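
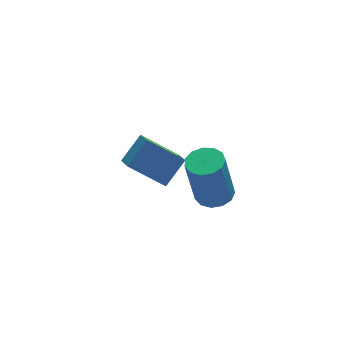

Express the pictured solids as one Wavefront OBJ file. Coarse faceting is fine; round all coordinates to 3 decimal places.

v 1.224 2.442 -4.719
v 1.195 1.468 -4.089
v -0.09 3.144 -3.691
v -0.119 2.17 -3.062
v 2.179 2.97 -3.858
v 2.15 1.996 -3.229
v 0.865 3.672 -2.831
v 0.836 2.698 -2.201
v 1.996 -1.866 -1.332
v 2.718 -1.71 -1.201
v 2.326 -1.699 0.943
v 1.604 -1.854 0.812
v 2.521 -1.338 -1.239
v 2.129 -1.327 0.905
v 2.158 -1.134 -1.306
v 1.765 -1.122 0.838
v 1.743 -1.162 -1.382
v 1.35 -1.15 0.762
v 1.409 -1.413 -1.442
v 1.016 -1.402 0.702
v 1.261 -1.808 -1.467
v 0.868 -1.797 0.677
v 1.346 -2.221 -1.449
v 0.954 -2.21 0.695
v 1.639 -2.522 -1.394
v 1.246 -2.511 0.75
v 2.044 -2.614 -1.319
v 1.652 -2.603 0.825
v 2.435 -2.469 -1.249
v 2.042 -2.457 0.896
v 2.686 -2.132 -1.205
v 2.293 -2.12 0.94
f 2 4 1
f 5 2 1
f 1 4 3
f 3 5 1
f 2 8 4
f 6 2 5
f 6 8 2
f 4 8 3
f 7 5 3
f 3 8 7
f 7 6 5
f 8 6 7
f 10 9 13
f 10 13 11
f 11 13 14
f 11 14 12
f 13 9 15
f 13 15 14
f 14 15 16
f 14 16 12
f 15 9 17
f 15 17 16
f 16 17 18
f 16 18 12
f 17 9 19
f 17 19 18
f 18 19 20
f 18 20 12
f 19 9 21
f 19 21 20
f 20 21 22
f 20 22 12
f 21 9 23
f 21 23 22
f 22 23 24
f 22 24 12
f 23 9 25
f 23 25 24
f 24 25 26
f 24 26 12
f 25 9 27
f 25 27 26
f 26 27 28
f 26 28 12
f 27 9 29
f 27 29 28
f 28 29 30
f 28 30 12
f 29 9 31
f 29 31 30
f 30 31 32
f 30 32 12
f 31 9 10
f 31 10 32
f 32 10 11
f 32 11 12



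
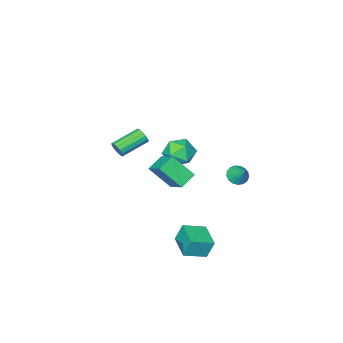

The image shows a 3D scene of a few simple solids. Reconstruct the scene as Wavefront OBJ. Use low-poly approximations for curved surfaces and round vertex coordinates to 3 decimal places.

v -0.596 -1.998 -3.13
v -1.629 -2.1 -2.613
v -0.307 -0.677 -2.293
v -1.34 -0.78 -1.775
v 0.18 -3.02 -1.785
v -0.853 -3.123 -1.267
v 0.469 -1.7 -0.947
v -0.564 -1.802 -0.43
v 4.488 -0.317 3.173
v 4.678 -0.076 3.605
v 3.103 0.139 4.178
v 2.912 -0.103 3.747
v 4.639 0.125 3.423
v 3.064 0.34 3.996
v 4.559 0.208 3.173
v 2.984 0.423 3.747
v 4.461 0.149 2.924
v 2.885 0.364 3.497
v 4.369 -0.034 2.741
v 2.794 0.181 3.315
v 4.309 -0.293 2.675
v 2.734 -0.078 3.248
v 4.297 -0.559 2.742
v 2.722 -0.344 3.315
v 4.336 -0.76 2.924
v 2.761 -0.545 3.497
v 4.416 -0.843 3.173
v 2.841 -0.628 3.747
v 4.515 -0.784 3.423
v 2.939 -0.569 3.996
v 4.606 -0.601 3.605
v 3.031 -0.386 4.179
v 4.666 -0.342 3.672
v 3.091 -0.127 4.245
v 1.313 2.613 -4.064
v 1.011 2.901 -2.929
v 1.943 4.059 -4.264
v 1.641 4.347 -3.128
v 2.559 2.133 -3.612
v 2.257 2.421 -2.476
v 3.189 3.579 -3.811
v 2.887 3.867 -2.676
v -3.19 -3.443 -3.036
v -2.59 -2.887 -2.327
v -3.05 -4.873 -2.033
v -2.45 -4.317 -1.324
v -3.502 -4.09 -1.438
v -3.589 -3.206 -2.057
v -2.051 -4.554 -2.303
v -2.138 -3.67 -2.922
v -1.886 -3.574 -1.874
v -2.783 -3.287 -1.339
v -2.857 -4.473 -3.021
v -3.754 -4.186 -2.486
v -3.069 0.895 -1.684
v -2.512 1.103 -2.014
v -2.871 1.745 -0.816
v -2.75 1.287 -2.139
v -3.061 1.38 -2.16
v -3.373 1.363 -2.072
v -3.616 1.239 -1.895
v -3.734 1.036 -1.67
v -3.699 0.8 -1.447
v -3.52 0.587 -1.279
v -3.237 0.444 -1.204
v -2.916 0.405 -1.238
v -2.63 0.478 -1.375
v -2.444 0.646 -1.582
v -2.402 0.872 -1.813
f 2 4 1
f 5 2 1
f 1 4 3
f 3 5 1
f 2 8 4
f 6 2 5
f 6 8 2
f 4 8 3
f 7 5 3
f 3 8 7
f 7 6 5
f 8 6 7
f 10 9 13
f 10 13 11
f 11 13 14
f 11 14 12
f 13 9 15
f 13 15 14
f 14 15 16
f 14 16 12
f 15 9 17
f 15 17 16
f 16 17 18
f 16 18 12
f 17 9 19
f 17 19 18
f 18 19 20
f 18 20 12
f 19 9 21
f 19 21 20
f 20 21 22
f 20 22 12
f 21 9 23
f 21 23 22
f 22 23 24
f 22 24 12
f 23 9 25
f 23 25 24
f 24 25 26
f 24 26 12
f 25 9 27
f 25 27 26
f 26 27 28
f 26 28 12
f 27 9 29
f 27 29 28
f 28 29 30
f 28 30 12
f 29 9 31
f 29 31 30
f 30 31 32
f 30 32 12
f 31 9 33
f 31 33 32
f 32 33 34
f 32 34 12
f 33 9 10
f 33 10 34
f 34 10 11
f 34 11 12
f 36 38 35
f 39 36 35
f 35 38 37
f 37 39 35
f 36 42 38
f 40 36 39
f 40 42 36
f 38 42 37
f 41 39 37
f 37 42 41
f 41 40 39
f 42 40 41
f 43 54 48
f 43 48 44
f 43 44 50
f 43 50 53
f 43 53 54
f 44 48 52
f 48 54 47
f 54 53 45
f 53 50 49
f 50 44 51
f 46 52 47
f 46 47 45
f 46 45 49
f 46 49 51
f 46 51 52
f 47 52 48
f 45 47 54
f 49 45 53
f 51 49 50
f 52 51 44
f 56 55 58
f 56 58 57
f 58 55 59
f 58 59 57
f 59 55 60
f 59 60 57
f 60 55 61
f 60 61 57
f 61 55 62
f 61 62 57
f 62 55 63
f 62 63 57
f 63 55 64
f 63 64 57
f 64 55 65
f 64 65 57
f 65 55 66
f 65 66 57
f 66 55 67
f 66 67 57
f 67 55 68
f 67 68 57
f 68 55 69
f 68 69 57
f 69 55 56
f 69 56 57



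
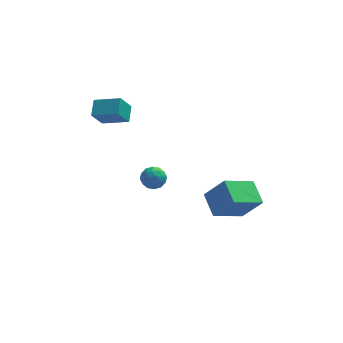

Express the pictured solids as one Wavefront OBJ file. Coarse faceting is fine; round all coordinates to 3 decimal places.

v -4.191 1.124 2.024
v -4.055 2.025 2.546
v -3.652 1.655 0.967
v -3.516 2.556 1.489
v -2.804 0.644 2.491
v -2.668 1.545 3.013
v -2.265 1.175 1.434
v -2.129 2.076 1.956
v 1.838 -3.734 -2.09
v 1.433 -2.474 -1.474
v 3.367 -2.805 -2.983
v 2.962 -1.545 -2.367
v 2.838 -4.075 -0.733
v 2.433 -2.815 -0.117
v 4.367 -3.146 -1.626
v 3.962 -1.886 -1.01
v -1.046 2.295 -3.168
v -0.432 1.863 -3.264
v -1.608 1.697 -4.076
v -0.994 1.265 -4.172
v -1.415 1.191 -3.548
v -1.068 1.561 -2.986
v -0.972 1.999 -4.354
v -0.625 2.369 -3.792
v -0.386 1.68 -3.997
v -0.66 1.181 -3.498
v -1.38 2.379 -3.842
v -1.654 1.88 -3.343
v -0.689 2.132 -3.136
v -1.351 1.428 -4.204
v -1.598 1.385 -3.837
v -1.237 1.131 -3.893
v -1.063 1.954 -2.973
v -0.702 1.7 -3.029
v -1.28 1.305 -3.196
v -1.338 1.86 -4.311
v -0.977 1.606 -4.367
v -0.803 2.429 -3.447
v -0.442 2.175 -3.503
v -0.76 2.255 -4.144
v -0.302 1.77 -3.623
v -0.632 1.419 -4.157
v -0.62 1.85 -4.264
v -0.415 2.068 -3.934
v -0.462 1.477 -3.33
v -0.793 1.125 -3.864
v -1.041 1.081 -3.497
v -0.836 1.299 -3.167
v -0.436 1.369 -3.761
v -1.247 2.435 -3.476
v -1.578 2.083 -4.01
v -1.204 2.261 -4.173
v -0.999 2.479 -3.843
v -1.408 2.141 -3.183
v -1.738 1.79 -3.717
v -1.625 1.492 -3.406
v -1.42 1.71 -3.076
v -1.604 2.191 -3.579
f 2 4 1
f 5 2 1
f 1 4 3
f 3 5 1
f 2 8 4
f 6 2 5
f 6 8 2
f 4 8 3
f 7 5 3
f 3 8 7
f 7 6 5
f 8 6 7
f 10 12 9
f 13 10 9
f 9 12 11
f 11 13 9
f 10 16 12
f 14 10 13
f 14 16 10
f 12 16 11
f 15 13 11
f 11 16 15
f 15 14 13
f 16 14 15
f 17 54 33
f 54 28 57
f 33 57 22
f 54 57 33
f 17 33 29
f 33 22 34
f 29 34 18
f 33 34 29
f 17 29 38
f 29 18 39
f 38 39 24
f 29 39 38
f 17 38 50
f 38 24 53
f 50 53 27
f 38 53 50
f 17 50 54
f 50 27 58
f 54 58 28
f 50 58 54
f 18 34 45
f 34 22 48
f 45 48 26
f 34 48 45
f 22 57 35
f 57 28 56
f 35 56 21
f 57 56 35
f 28 58 55
f 58 27 51
f 55 51 19
f 58 51 55
f 27 53 52
f 53 24 40
f 52 40 23
f 53 40 52
f 24 39 44
f 39 18 41
f 44 41 25
f 39 41 44
f 20 46 32
f 46 26 47
f 32 47 21
f 46 47 32
f 20 32 30
f 32 21 31
f 30 31 19
f 32 31 30
f 20 30 37
f 30 19 36
f 37 36 23
f 30 36 37
f 20 37 42
f 37 23 43
f 42 43 25
f 37 43 42
f 20 42 46
f 42 25 49
f 46 49 26
f 42 49 46
f 21 47 35
f 47 26 48
f 35 48 22
f 47 48 35
f 19 31 55
f 31 21 56
f 55 56 28
f 31 56 55
f 23 36 52
f 36 19 51
f 52 51 27
f 36 51 52
f 25 43 44
f 43 23 40
f 44 40 24
f 43 40 44
f 26 49 45
f 49 25 41
f 45 41 18
f 49 41 45



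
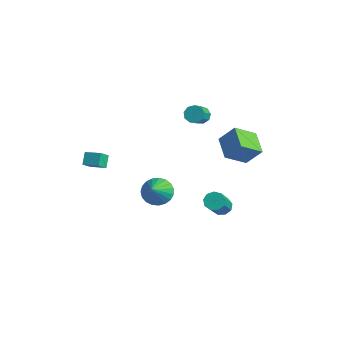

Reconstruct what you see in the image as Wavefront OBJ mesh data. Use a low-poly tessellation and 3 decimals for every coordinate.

v 2.183 2.217 3.116
v 2.857 2.777 4.169
v 2.469 3.505 2.248
v 3.142 4.066 3.301
v 3.478 1.594 2.619
v 4.151 2.155 3.672
v 3.763 2.883 1.751
v 4.437 3.443 2.804
v -2.06 4.346 1.871
v -1.629 4.763 2.029
v -1.009 3.81 2.847
v -1.44 3.394 2.689
v -1.955 4.782 2.299
v -1.335 3.83 3.117
v -2.331 4.598 2.369
v -1.711 3.645 3.187
v -2.579 4.295 2.206
v -1.96 3.343 3.024
v -2.585 4.017 1.886
v -1.965 3.065 2.704
v -2.345 3.893 1.559
v -1.725 2.94 2.377
v -1.972 3.98 1.378
v -1.352 3.028 2.196
v -1.639 4.239 1.428
v -1.02 3.287 2.246
v -1.504 4.548 1.685
v -0.884 3.596 2.503
v 3.161 1.672 -1.651
v 3.719 1.909 -1.783
v 4.617 0.665 -0.22
v 4.059 0.428 -0.089
v 3.527 2.144 -1.486
v 4.425 0.9 0.077
v 3.165 2.158 -1.267
v 4.063 0.914 0.296
v 2.801 1.945 -1.227
v 3.698 0.701 0.336
v 2.605 1.604 -1.386
v 3.503 0.36 0.177
v 2.669 1.295 -1.669
v 3.567 0.051 -0.106
v 2.964 1.162 -1.944
v 3.862 -0.082 -0.381
v 3.351 1.268 -2.082
v 4.249 0.024 -0.519
v 3.649 1.563 -2.018
v 4.547 0.319 -0.455
v 2.03 -1.887 0.55
v 2.825 -1.59 0.221
v 2.99 -3.013 1.85
v 2.753 -1.337 0.493
v 2.556 -1.179 0.775
v 2.268 -1.144 1.018
v 1.939 -1.237 1.18
v 1.626 -1.442 1.233
v 1.382 -1.725 1.168
v 1.251 -2.035 0.996
v 1.254 -2.32 0.747
v 1.392 -2.53 0.464
v 1.64 -2.629 0.195
v 1.955 -2.599 -0.012
v 2.283 -2.446 -0.122
v 2.568 -2.197 -0.116
v 2.759 -1.894 0.005
v -1.319 -4.409 1.975
v -1.693 -3.969 2.584
v -1.534 -3.743 1.362
v -1.908 -3.303 1.972
v -0.472 -3.957 2.168
v -0.846 -3.517 2.778
v -0.687 -3.291 1.556
v -1.061 -2.851 2.165
f 2 4 1
f 5 2 1
f 1 4 3
f 3 5 1
f 2 8 4
f 6 2 5
f 6 8 2
f 4 8 3
f 7 5 3
f 3 8 7
f 7 6 5
f 8 6 7
f 10 9 13
f 10 13 11
f 11 13 14
f 11 14 12
f 13 9 15
f 13 15 14
f 14 15 16
f 14 16 12
f 15 9 17
f 15 17 16
f 16 17 18
f 16 18 12
f 17 9 19
f 17 19 18
f 18 19 20
f 18 20 12
f 19 9 21
f 19 21 20
f 20 21 22
f 20 22 12
f 21 9 23
f 21 23 22
f 22 23 24
f 22 24 12
f 23 9 25
f 23 25 24
f 24 25 26
f 24 26 12
f 25 9 27
f 25 27 26
f 26 27 28
f 26 28 12
f 27 9 10
f 27 10 28
f 28 10 11
f 28 11 12
f 30 29 33
f 30 33 31
f 31 33 34
f 31 34 32
f 33 29 35
f 33 35 34
f 34 35 36
f 34 36 32
f 35 29 37
f 35 37 36
f 36 37 38
f 36 38 32
f 37 29 39
f 37 39 38
f 38 39 40
f 38 40 32
f 39 29 41
f 39 41 40
f 40 41 42
f 40 42 32
f 41 29 43
f 41 43 42
f 42 43 44
f 42 44 32
f 43 29 45
f 43 45 44
f 44 45 46
f 44 46 32
f 45 29 47
f 45 47 46
f 46 47 48
f 46 48 32
f 47 29 30
f 47 30 48
f 48 30 31
f 48 31 32
f 50 49 52
f 50 52 51
f 52 49 53
f 52 53 51
f 53 49 54
f 53 54 51
f 54 49 55
f 54 55 51
f 55 49 56
f 55 56 51
f 56 49 57
f 56 57 51
f 57 49 58
f 57 58 51
f 58 49 59
f 58 59 51
f 59 49 60
f 59 60 51
f 60 49 61
f 60 61 51
f 61 49 62
f 61 62 51
f 62 49 63
f 62 63 51
f 63 49 64
f 63 64 51
f 64 49 65
f 64 65 51
f 65 49 50
f 65 50 51
f 67 69 66
f 70 67 66
f 66 69 68
f 68 70 66
f 67 73 69
f 71 67 70
f 71 73 67
f 69 73 68
f 72 70 68
f 68 73 72
f 72 71 70
f 73 71 72



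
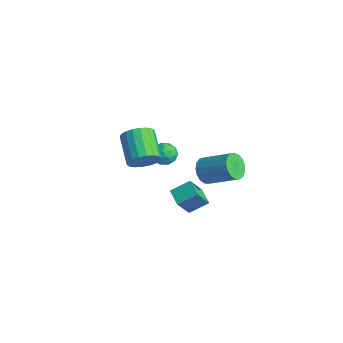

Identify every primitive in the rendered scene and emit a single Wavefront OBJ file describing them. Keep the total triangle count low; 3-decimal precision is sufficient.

v 0.766 -0.524 -3.044
v 1.121 0.491 -2.428
v 0.544 0.344 -4.346
v 0.899 1.359 -3.73
v 1.761 -0.699 -3.33
v 2.116 0.316 -2.714
v 1.539 0.169 -4.632
v 1.894 1.184 -4.016
v 2.809 0.317 -0.26
v 3.135 0.558 -0.961
v 4.516 1.484 -0.002
v 4.191 1.243 0.7
v 2.884 0.841 -0.873
v 4.266 1.767 0.086
v 2.617 1.003 -0.645
v 3.998 1.929 0.315
v 2.393 1.008 -0.328
v 3.774 1.935 0.632
v 2.265 0.855 0.004
v 3.646 1.781 0.964
v 2.261 0.579 0.276
v 3.643 1.505 1.236
v 2.384 0.242 0.425
v 3.765 1.168 1.385
v 2.603 -0.077 0.417
v 3.984 0.849 1.377
v 2.87 -0.306 0.254
v 4.251 0.62 1.214
v 3.123 -0.393 -0.027
v 4.504 0.534 0.933
v 3.304 -0.316 -0.361
v 4.685 0.61 0.599
v 3.372 -0.095 -0.672
v 4.753 0.831 0.288
v 3.311 0.22 -0.889
v 4.692 1.147 0.071
v -0.529 -1.283 -1.216
v -0.017 -0.985 -0.5
v -1.598 -0.459 0.413
v -2.111 -0.757 -0.304
v -0.044 -0.649 -0.74
v -1.625 -0.123 0.172
v -0.167 -0.438 -1.075
v -1.748 0.088 -0.162
v -0.362 -0.395 -1.438
v -1.943 0.131 -0.525
v -0.59 -0.528 -1.756
v -2.171 -0.002 -0.843
v -0.806 -0.811 -1.968
v -2.387 -0.284 -1.055
v -0.968 -1.186 -2.031
v -2.549 -0.66 -1.118
v -1.042 -1.581 -1.933
v -2.623 -1.055 -1.02
v -1.015 -1.917 -1.692
v -2.596 -1.391 -0.78
v -0.892 -2.128 -1.358
v -2.473 -1.602 -0.445
v -0.697 -2.171 -0.995
v -2.278 -1.645 -0.082
v -0.469 -2.038 -0.677
v -2.05 -1.512 0.236
v -0.253 -1.756 -0.465
v -1.834 -1.229 0.448
v -0.091 -1.38 -0.402
v -1.672 -0.854 0.511
v -3.971 1.663 -3.756
v -3.629 1.93 -4.402
v -2.851 1.29 -3.318
v -2.509 1.557 -3.964
v -2.814 2.056 -3.451
v -3.506 2.287 -3.721
v -2.974 0.933 -3.999
v -3.666 1.164 -4.269
v -3.013 1.479 -4.552
v -2.914 2.173 -4.213
v -3.566 1.047 -3.507
v -3.467 1.741 -3.168
v -3.898 1.83 -4.117
v -2.582 1.39 -3.603
v -2.761 1.684 -3.301
v -2.56 1.84 -3.681
v -3.826 2.039 -3.717
v -3.625 2.196 -4.097
v -3.146 2.27 -3.538
v -2.855 1.024 -3.623
v -2.654 1.181 -4.003
v -3.92 1.38 -4.039
v -3.719 1.536 -4.419
v -3.334 0.95 -4.182
v -3.335 1.721 -4.585
v -2.677 1.502 -4.328
v -2.95 1.135 -4.348
v -3.357 1.271 -4.507
v -3.277 2.129 -4.386
v -2.619 1.909 -4.129
v -2.798 2.203 -3.827
v -3.205 2.338 -3.986
v -2.915 1.864 -4.475
v -3.861 1.311 -3.591
v -3.203 1.091 -3.334
v -3.275 0.882 -3.734
v -3.682 1.017 -3.893
v -3.803 1.718 -3.392
v -3.145 1.499 -3.135
v -3.123 1.949 -3.213
v -3.53 2.085 -3.372
v -3.565 1.356 -3.245
f 2 4 1
f 5 2 1
f 1 4 3
f 3 5 1
f 2 8 4
f 6 2 5
f 6 8 2
f 4 8 3
f 7 5 3
f 3 8 7
f 7 6 5
f 8 6 7
f 10 9 13
f 10 13 11
f 11 13 14
f 11 14 12
f 13 9 15
f 13 15 14
f 14 15 16
f 14 16 12
f 15 9 17
f 15 17 16
f 16 17 18
f 16 18 12
f 17 9 19
f 17 19 18
f 18 19 20
f 18 20 12
f 19 9 21
f 19 21 20
f 20 21 22
f 20 22 12
f 21 9 23
f 21 23 22
f 22 23 24
f 22 24 12
f 23 9 25
f 23 25 24
f 24 25 26
f 24 26 12
f 25 9 27
f 25 27 26
f 26 27 28
f 26 28 12
f 27 9 29
f 27 29 28
f 28 29 30
f 28 30 12
f 29 9 31
f 29 31 30
f 30 31 32
f 30 32 12
f 31 9 33
f 31 33 32
f 32 33 34
f 32 34 12
f 33 9 35
f 33 35 34
f 34 35 36
f 34 36 12
f 35 9 10
f 35 10 36
f 36 10 11
f 36 11 12
f 38 37 41
f 38 41 39
f 39 41 42
f 39 42 40
f 41 37 43
f 41 43 42
f 42 43 44
f 42 44 40
f 43 37 45
f 43 45 44
f 44 45 46
f 44 46 40
f 45 37 47
f 45 47 46
f 46 47 48
f 46 48 40
f 47 37 49
f 47 49 48
f 48 49 50
f 48 50 40
f 49 37 51
f 49 51 50
f 50 51 52
f 50 52 40
f 51 37 53
f 51 53 52
f 52 53 54
f 52 54 40
f 53 37 55
f 53 55 54
f 54 55 56
f 54 56 40
f 55 37 57
f 55 57 56
f 56 57 58
f 56 58 40
f 57 37 59
f 57 59 58
f 58 59 60
f 58 60 40
f 59 37 61
f 59 61 60
f 60 61 62
f 60 62 40
f 61 37 63
f 61 63 62
f 62 63 64
f 62 64 40
f 63 37 65
f 63 65 64
f 64 65 66
f 64 66 40
f 65 37 38
f 65 38 66
f 66 38 39
f 66 39 40
f 67 104 83
f 104 78 107
f 83 107 72
f 104 107 83
f 67 83 79
f 83 72 84
f 79 84 68
f 83 84 79
f 67 79 88
f 79 68 89
f 88 89 74
f 79 89 88
f 67 88 100
f 88 74 103
f 100 103 77
f 88 103 100
f 67 100 104
f 100 77 108
f 104 108 78
f 100 108 104
f 68 84 95
f 84 72 98
f 95 98 76
f 84 98 95
f 72 107 85
f 107 78 106
f 85 106 71
f 107 106 85
f 78 108 105
f 108 77 101
f 105 101 69
f 108 101 105
f 77 103 102
f 103 74 90
f 102 90 73
f 103 90 102
f 74 89 94
f 89 68 91
f 94 91 75
f 89 91 94
f 70 96 82
f 96 76 97
f 82 97 71
f 96 97 82
f 70 82 80
f 82 71 81
f 80 81 69
f 82 81 80
f 70 80 87
f 80 69 86
f 87 86 73
f 80 86 87
f 70 87 92
f 87 73 93
f 92 93 75
f 87 93 92
f 70 92 96
f 92 75 99
f 96 99 76
f 92 99 96
f 71 97 85
f 97 76 98
f 85 98 72
f 97 98 85
f 69 81 105
f 81 71 106
f 105 106 78
f 81 106 105
f 73 86 102
f 86 69 101
f 102 101 77
f 86 101 102
f 75 93 94
f 93 73 90
f 94 90 74
f 93 90 94
f 76 99 95
f 99 75 91
f 95 91 68
f 99 91 95



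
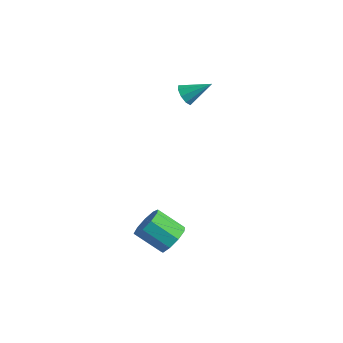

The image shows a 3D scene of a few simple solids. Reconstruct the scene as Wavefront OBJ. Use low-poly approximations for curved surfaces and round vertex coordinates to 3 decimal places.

v -3.191 3.176 0.948
v -2.632 3.016 0.491
v -2.149 4.184 1.872
v -2.879 3.424 0.325
v -3.273 3.717 0.45
v -3.628 3.756 0.808
v -3.78 3.524 1.231
v -3.655 3.129 1.522
v -3.314 2.756 1.544
v -2.915 2.579 1.287
v -2.646 2.682 0.871
v 2.158 -3.082 -4.388
v 2.721 -3.867 -4.174
v 1.405 -4.524 -3.119
v 0.842 -3.738 -3.332
v 2.834 -3.373 -3.726
v 1.518 -4.03 -2.671
v 2.631 -2.742 -3.587
v 1.315 -3.399 -2.532
v 2.206 -2.27 -3.823
v 0.89 -2.927 -2.767
v 1.759 -2.178 -4.323
v 0.443 -2.835 -3.267
v 1.498 -2.509 -4.853
v 0.183 -3.165 -3.798
v 1.546 -3.107 -5.166
v 0.231 -3.764 -4.111
v 1.881 -3.694 -5.114
v 0.565 -4.351 -4.059
v 2.344 -3.994 -4.723
v 1.029 -4.651 -3.668
f 2 1 4
f 2 4 3
f 4 1 5
f 4 5 3
f 5 1 6
f 5 6 3
f 6 1 7
f 6 7 3
f 7 1 8
f 7 8 3
f 8 1 9
f 8 9 3
f 9 1 10
f 9 10 3
f 10 1 11
f 10 11 3
f 11 1 2
f 11 2 3
f 13 12 16
f 13 16 14
f 14 16 17
f 14 17 15
f 16 12 18
f 16 18 17
f 17 18 19
f 17 19 15
f 18 12 20
f 18 20 19
f 19 20 21
f 19 21 15
f 20 12 22
f 20 22 21
f 21 22 23
f 21 23 15
f 22 12 24
f 22 24 23
f 23 24 25
f 23 25 15
f 24 12 26
f 24 26 25
f 25 26 27
f 25 27 15
f 26 12 28
f 26 28 27
f 27 28 29
f 27 29 15
f 28 12 30
f 28 30 29
f 29 30 31
f 29 31 15
f 30 12 13
f 30 13 31
f 31 13 14
f 31 14 15



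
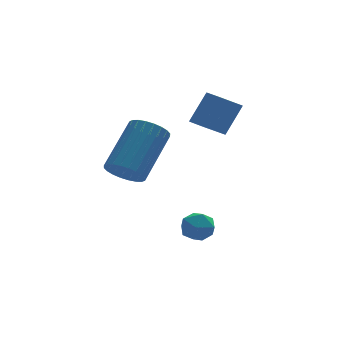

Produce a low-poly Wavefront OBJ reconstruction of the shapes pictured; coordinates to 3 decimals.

v 0.724 -0.31 2.069
v -0.197 -0.579 2.702
v 0.467 0.456 2.019
v -0.455 0.187 2.653
v 1.455 0.013 3.267
v 0.533 -0.256 3.901
v 1.197 0.779 3.218
v 0.276 0.51 3.851
v -1.642 -3.132 -0.377
v -1.132 -2.663 -0.416
v -1.148 -3.737 -1.184
v -0.638 -3.268 -1.223
v -0.698 -3.67 -0.661
v -1.003 -3.296 -0.162
v -1.277 -3.104 -1.438
v -1.582 -2.73 -0.939
v -0.906 -2.646 -1.072
v -0.548 -2.996 -0.591
v -1.732 -3.404 -1.009
v -1.374 -3.754 -0.528
v -3.665 -3.17 2.093
v -3.22 -2.955 1.53
v -2.029 -1.774 2.923
v -2.475 -1.99 3.487
v -3.423 -2.744 1.526
v -2.233 -1.564 2.919
v -3.664 -2.599 1.608
v -2.473 -1.418 3.001
v -3.904 -2.54 1.764
v -2.714 -1.36 3.157
v -4.108 -2.578 1.97
v -2.918 -1.397 3.363
v -4.245 -2.705 2.195
v -3.055 -1.525 3.588
v -4.294 -2.904 2.404
v -3.103 -1.723 3.798
v -4.246 -3.143 2.567
v -3.056 -1.962 3.96
v -4.111 -3.386 2.657
v -2.92 -2.205 4.05
v -3.907 -3.596 2.661
v -2.717 -2.416 4.054
v -3.667 -3.742 2.579
v -2.476 -2.561 3.972
v -3.426 -3.8 2.423
v -2.236 -2.62 3.816
v -3.222 -3.763 2.217
v -2.032 -2.582 3.61
v -3.085 -3.635 1.992
v -1.895 -2.455 3.385
v -3.037 -3.437 1.782
v -1.846 -2.256 3.176
v -3.084 -3.198 1.62
v -1.894 -2.017 3.013
f 2 4 1
f 5 2 1
f 1 4 3
f 3 5 1
f 2 8 4
f 6 2 5
f 6 8 2
f 4 8 3
f 7 5 3
f 3 8 7
f 7 6 5
f 8 6 7
f 9 20 14
f 9 14 10
f 9 10 16
f 9 16 19
f 9 19 20
f 10 14 18
f 14 20 13
f 20 19 11
f 19 16 15
f 16 10 17
f 12 18 13
f 12 13 11
f 12 11 15
f 12 15 17
f 12 17 18
f 13 18 14
f 11 13 20
f 15 11 19
f 17 15 16
f 18 17 10
f 22 21 25
f 22 25 23
f 23 25 26
f 23 26 24
f 25 21 27
f 25 27 26
f 26 27 28
f 26 28 24
f 27 21 29
f 27 29 28
f 28 29 30
f 28 30 24
f 29 21 31
f 29 31 30
f 30 31 32
f 30 32 24
f 31 21 33
f 31 33 32
f 32 33 34
f 32 34 24
f 33 21 35
f 33 35 34
f 34 35 36
f 34 36 24
f 35 21 37
f 35 37 36
f 36 37 38
f 36 38 24
f 37 21 39
f 37 39 38
f 38 39 40
f 38 40 24
f 39 21 41
f 39 41 40
f 40 41 42
f 40 42 24
f 41 21 43
f 41 43 42
f 42 43 44
f 42 44 24
f 43 21 45
f 43 45 44
f 44 45 46
f 44 46 24
f 45 21 47
f 45 47 46
f 46 47 48
f 46 48 24
f 47 21 49
f 47 49 48
f 48 49 50
f 48 50 24
f 49 21 51
f 49 51 50
f 50 51 52
f 50 52 24
f 51 21 53
f 51 53 52
f 52 53 54
f 52 54 24
f 53 21 22
f 53 22 54
f 54 22 23
f 54 23 24



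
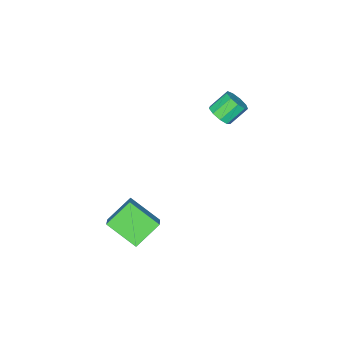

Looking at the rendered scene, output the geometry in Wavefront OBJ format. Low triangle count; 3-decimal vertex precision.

v -2.234 1.759 3.392
v -1.951 1.291 3.906
v -2.844 1.713 4.781
v -3.126 2.181 4.268
v -1.712 1.744 3.931
v -2.605 2.166 4.807
v -1.717 2.204 3.704
v -2.61 2.626 4.58
v -1.964 2.456 3.331
v -2.857 2.878 4.207
v -2.337 2.382 2.987
v -3.229 2.804 3.863
v -2.661 2.016 2.832
v -3.554 2.438 3.708
v -2.786 1.53 2.939
v -3.679 1.952 3.815
v -2.652 1.151 3.258
v -3.545 1.573 4.134
v -2.322 1.057 3.64
v -3.215 1.479 4.516
v 3.65 -0.807 -2.678
v 2.304 -0.383 -1.576
v 3.281 0.863 -3.771
v 1.935 1.287 -2.67
v 4.385 -0.207 -2.01
v 3.039 0.217 -0.909
v 4.016 1.463 -3.104
v 2.67 1.887 -2.002
f 2 1 5
f 2 5 3
f 3 5 6
f 3 6 4
f 5 1 7
f 5 7 6
f 6 7 8
f 6 8 4
f 7 1 9
f 7 9 8
f 8 9 10
f 8 10 4
f 9 1 11
f 9 11 10
f 10 11 12
f 10 12 4
f 11 1 13
f 11 13 12
f 12 13 14
f 12 14 4
f 13 1 15
f 13 15 14
f 14 15 16
f 14 16 4
f 15 1 17
f 15 17 16
f 16 17 18
f 16 18 4
f 17 1 19
f 17 19 18
f 18 19 20
f 18 20 4
f 19 1 2
f 19 2 20
f 20 2 3
f 20 3 4
f 22 24 21
f 25 22 21
f 21 24 23
f 23 25 21
f 22 28 24
f 26 22 25
f 26 28 22
f 24 28 23
f 27 25 23
f 23 28 27
f 27 26 25
f 28 26 27



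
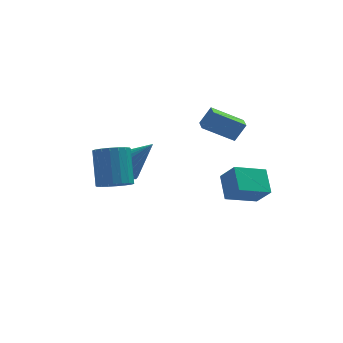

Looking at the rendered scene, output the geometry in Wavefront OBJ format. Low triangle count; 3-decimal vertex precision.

v -1.555 2.029 -3.804
v -0.96 1.457 -4.404
v -0.065 1.911 -2.216
v -0.829 1.849 -4.498
v -0.824 2.272 -4.472
v -0.945 2.654 -4.33
v -1.171 2.927 -4.098
v -1.464 3.044 -3.814
v -1.772 2.987 -3.529
v -2.043 2.763 -3.291
v -2.23 2.413 -3.142
v -2.299 1.996 -3.107
v -2.241 1.585 -3.193
v -2.063 1.25 -3.384
v -1.798 1.05 -3.648
v -1.49 1.02 -3.939
v -1.194 1.163 -4.206
v 3.894 1.185 -1.839
v 2.278 1.328 -0.889
v 3.894 2.045 -1.969
v 2.278 2.188 -1.019
v 4.482 1.332 -0.861
v 2.866 1.475 0.089
v 4.482 2.192 -0.991
v 2.866 2.335 -0.041
v -2.334 -2.439 -2.259
v -1.426 -2.387 -2.282
v -1.458 -1.108 -0.604
v -2.366 -1.161 -0.581
v -1.54 -2.079 -2.519
v -1.572 -0.8 -0.841
v -1.811 -1.842 -2.704
v -1.843 -0.563 -1.026
v -2.186 -1.724 -2.801
v -2.218 -0.445 -1.124
v -2.59 -1.747 -2.791
v -2.623 -0.469 -1.113
v -2.944 -1.908 -2.676
v -2.976 -0.629 -0.998
v -3.176 -2.174 -2.478
v -3.209 -0.895 -0.8
v -3.242 -2.492 -2.236
v -3.274 -1.213 -0.558
v -3.128 -2.8 -1.999
v -3.16 -1.521 -0.321
v -2.857 -3.037 -1.814
v -2.889 -1.758 -0.136
v -2.482 -3.155 -1.716
v -2.514 -1.876 -0.039
v -2.077 -3.131 -1.727
v -2.11 -1.853 -0.049
v -1.724 -2.971 -1.842
v -1.756 -1.692 -0.164
v -1.491 -2.705 -2.04
v -1.524 -1.426 -0.362
v 3.174 -4.817 -1.519
v 3.122 -3.619 -0.704
v 2.616 -4.168 -2.51
v 2.564 -2.969 -1.696
v 4.756 -4.351 -2.104
v 4.704 -3.152 -1.29
v 4.198 -3.701 -3.096
v 4.146 -2.503 -2.281
f 2 1 4
f 2 4 3
f 4 1 5
f 4 5 3
f 5 1 6
f 5 6 3
f 6 1 7
f 6 7 3
f 7 1 8
f 7 8 3
f 8 1 9
f 8 9 3
f 9 1 10
f 9 10 3
f 10 1 11
f 10 11 3
f 11 1 12
f 11 12 3
f 12 1 13
f 12 13 3
f 13 1 14
f 13 14 3
f 14 1 15
f 14 15 3
f 15 1 16
f 15 16 3
f 16 1 17
f 16 17 3
f 17 1 2
f 17 2 3
f 19 21 18
f 22 19 18
f 18 21 20
f 20 22 18
f 19 25 21
f 23 19 22
f 23 25 19
f 21 25 20
f 24 22 20
f 20 25 24
f 24 23 22
f 25 23 24
f 27 26 30
f 27 30 28
f 28 30 31
f 28 31 29
f 30 26 32
f 30 32 31
f 31 32 33
f 31 33 29
f 32 26 34
f 32 34 33
f 33 34 35
f 33 35 29
f 34 26 36
f 34 36 35
f 35 36 37
f 35 37 29
f 36 26 38
f 36 38 37
f 37 38 39
f 37 39 29
f 38 26 40
f 38 40 39
f 39 40 41
f 39 41 29
f 40 26 42
f 40 42 41
f 41 42 43
f 41 43 29
f 42 26 44
f 42 44 43
f 43 44 45
f 43 45 29
f 44 26 46
f 44 46 45
f 45 46 47
f 45 47 29
f 46 26 48
f 46 48 47
f 47 48 49
f 47 49 29
f 48 26 50
f 48 50 49
f 49 50 51
f 49 51 29
f 50 26 52
f 50 52 51
f 51 52 53
f 51 53 29
f 52 26 54
f 52 54 53
f 53 54 55
f 53 55 29
f 54 26 27
f 54 27 55
f 55 27 28
f 55 28 29
f 57 59 56
f 60 57 56
f 56 59 58
f 58 60 56
f 57 63 59
f 61 57 60
f 61 63 57
f 59 63 58
f 62 60 58
f 58 63 62
f 62 61 60
f 63 61 62



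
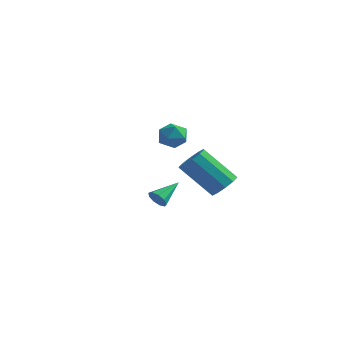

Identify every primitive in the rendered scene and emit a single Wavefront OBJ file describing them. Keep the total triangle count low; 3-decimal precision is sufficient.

v 2.202 2.459 -1.982
v 2.697 2.197 -1.514
v 1.293 2.019 -0.129
v 0.798 2.281 -0.598
v 2.685 2.646 -1.468
v 1.282 2.467 -0.083
v 2.489 3.023 -1.619
v 1.085 2.845 -0.234
v 2.183 3.185 -1.908
v 0.779 3.007 -0.523
v 1.884 3.07 -2.226
v 0.481 2.891 -0.841
v 1.707 2.721 -2.451
v 0.303 2.543 -1.066
v 1.718 2.273 -2.497
v 0.315 2.094 -1.112
v 1.915 1.895 -2.346
v 0.511 1.717 -0.961
v 2.221 1.733 -2.057
v 0.817 1.555 -0.672
v 2.519 1.849 -1.739
v 1.116 1.67 -0.354
v 1.384 -0.314 1.986
v 1.907 -0.648 1.725
v 1.033 -1.232 2.455
v 1.556 -1.566 2.194
v 1.656 -1.109 2.678
v 1.873 -0.542 2.388
v 1.067 -1.338 1.792
v 1.284 -0.771 1.502
v 1.711 -1.28 1.605
v 2.075 -1.139 2.152
v 0.865 -0.741 2.028
v 1.229 -0.6 2.575
v -1.068 2.954 -3.642
v -0.757 3.036 -4.038
v -0.632 4.126 -3.058
v -1.068 3.181 -4.098
v -1.379 3.221 -3.945
v -1.544 3.135 -3.65
v -1.487 2.965 -3.351
v -1.233 2.789 -3.188
v -0.902 2.691 -3.238
v -0.649 2.716 -3.476
v -0.591 2.852 -3.792
f 2 1 5
f 2 5 3
f 3 5 6
f 3 6 4
f 5 1 7
f 5 7 6
f 6 7 8
f 6 8 4
f 7 1 9
f 7 9 8
f 8 9 10
f 8 10 4
f 9 1 11
f 9 11 10
f 10 11 12
f 10 12 4
f 11 1 13
f 11 13 12
f 12 13 14
f 12 14 4
f 13 1 15
f 13 15 14
f 14 15 16
f 14 16 4
f 15 1 17
f 15 17 16
f 16 17 18
f 16 18 4
f 17 1 19
f 17 19 18
f 18 19 20
f 18 20 4
f 19 1 21
f 19 21 20
f 20 21 22
f 20 22 4
f 21 1 2
f 21 2 22
f 22 2 3
f 22 3 4
f 23 34 28
f 23 28 24
f 23 24 30
f 23 30 33
f 23 33 34
f 24 28 32
f 28 34 27
f 34 33 25
f 33 30 29
f 30 24 31
f 26 32 27
f 26 27 25
f 26 25 29
f 26 29 31
f 26 31 32
f 27 32 28
f 25 27 34
f 29 25 33
f 31 29 30
f 32 31 24
f 36 35 38
f 36 38 37
f 38 35 39
f 38 39 37
f 39 35 40
f 39 40 37
f 40 35 41
f 40 41 37
f 41 35 42
f 41 42 37
f 42 35 43
f 42 43 37
f 43 35 44
f 43 44 37
f 44 35 45
f 44 45 37
f 45 35 36
f 45 36 37



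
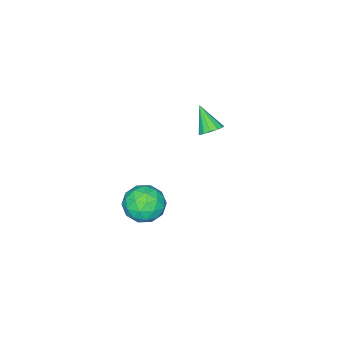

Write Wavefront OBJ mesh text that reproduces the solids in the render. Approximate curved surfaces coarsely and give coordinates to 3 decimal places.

v -3.523 1.558 -2.666
v -3.057 1.046 -2.98
v -3.917 0.382 -1.334
v -2.819 1.274 -2.708
v -2.804 1.593 -2.422
v -3.017 1.901 -2.214
v -3.391 2.099 -2.149
v -3.807 2.126 -2.249
v -4.132 1.972 -2.481
v -4.264 1.687 -2.772
v -4.161 1.361 -3.029
v -3.855 1.097 -3.171
v -3.444 0.979 -3.153
v 2.839 3.254 -3.782
v 3.875 3.805 -3.349
v 3.365 1.535 -2.851
v 4.401 2.086 -2.418
v 3.28 2.433 -1.984
v 2.955 3.496 -2.56
v 4.285 1.844 -3.64
v 3.96 2.907 -4.216
v 4.769 2.934 -3.262
v 4.148 3.298 -2.238
v 3.092 2.042 -3.962
v 2.471 2.406 -2.938
v 3.311 3.681 -3.647
v 3.929 1.659 -2.553
v 3.27 1.864 -2.298
v 3.88 2.188 -2.044
v 2.77 3.499 -3.183
v 3.379 3.823 -2.929
v 3.03 3.016 -2.127
v 3.861 1.517 -3.271
v 4.47 1.841 -3.017
v 3.36 3.152 -4.156
v 3.97 3.476 -3.902
v 4.21 2.324 -4.073
v 4.445 3.493 -3.342
v 4.755 2.482 -2.794
v 4.686 2.34 -3.513
v 4.495 2.964 -3.851
v 4.08 3.707 -2.74
v 4.39 2.696 -2.193
v 3.731 2.9 -1.938
v 3.54 3.525 -2.276
v 4.606 3.195 -2.689
v 2.85 2.644 -4.007
v 3.16 1.633 -3.46
v 3.7 1.815 -3.924
v 3.509 2.44 -4.262
v 2.485 2.858 -3.406
v 2.795 1.847 -2.858
v 2.745 2.376 -2.349
v 2.554 3 -2.687
v 2.634 2.145 -3.511
f 2 1 4
f 2 4 3
f 4 1 5
f 4 5 3
f 5 1 6
f 5 6 3
f 6 1 7
f 6 7 3
f 7 1 8
f 7 8 3
f 8 1 9
f 8 9 3
f 9 1 10
f 9 10 3
f 10 1 11
f 10 11 3
f 11 1 12
f 11 12 3
f 12 1 13
f 12 13 3
f 13 1 2
f 13 2 3
f 14 51 30
f 51 25 54
f 30 54 19
f 51 54 30
f 14 30 26
f 30 19 31
f 26 31 15
f 30 31 26
f 14 26 35
f 26 15 36
f 35 36 21
f 26 36 35
f 14 35 47
f 35 21 50
f 47 50 24
f 35 50 47
f 14 47 51
f 47 24 55
f 51 55 25
f 47 55 51
f 15 31 42
f 31 19 45
f 42 45 23
f 31 45 42
f 19 54 32
f 54 25 53
f 32 53 18
f 54 53 32
f 25 55 52
f 55 24 48
f 52 48 16
f 55 48 52
f 24 50 49
f 50 21 37
f 49 37 20
f 50 37 49
f 21 36 41
f 36 15 38
f 41 38 22
f 36 38 41
f 17 43 29
f 43 23 44
f 29 44 18
f 43 44 29
f 17 29 27
f 29 18 28
f 27 28 16
f 29 28 27
f 17 27 34
f 27 16 33
f 34 33 20
f 27 33 34
f 17 34 39
f 34 20 40
f 39 40 22
f 34 40 39
f 17 39 43
f 39 22 46
f 43 46 23
f 39 46 43
f 18 44 32
f 44 23 45
f 32 45 19
f 44 45 32
f 16 28 52
f 28 18 53
f 52 53 25
f 28 53 52
f 20 33 49
f 33 16 48
f 49 48 24
f 33 48 49
f 22 40 41
f 40 20 37
f 41 37 21
f 40 37 41
f 23 46 42
f 46 22 38
f 42 38 15
f 46 38 42



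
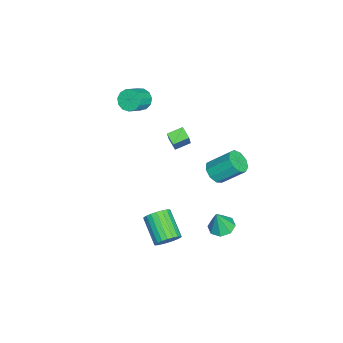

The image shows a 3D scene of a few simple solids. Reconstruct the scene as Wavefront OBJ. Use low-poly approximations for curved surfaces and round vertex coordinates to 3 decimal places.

v -1.928 2.936 -3.133
v -1.134 2.719 -2.884
v -1.157 4.127 -1.579
v -1.952 4.344 -1.827
v -1.108 3.119 -3.315
v -1.131 4.526 -2.01
v -1.466 3.433 -3.66
v -1.489 4.841 -2.355
v -2.04 3.515 -3.759
v -2.063 4.923 -2.453
v -2.562 3.326 -3.564
v -2.585 4.734 -2.259
v -2.787 2.955 -3.168
v -2.811 4.362 -1.862
v -2.611 2.575 -2.755
v -2.634 3.982 -1.449
v -2.115 2.364 -2.519
v -2.139 3.771 -1.213
v -1.532 2.421 -2.57
v -1.555 3.828 -1.264
v -4.274 -0.287 -2.642
v -4.785 0.601 -2.336
v -3.68 0.197 -3.055
v -4.192 1.085 -2.749
v -3.188 -0.225 -1.011
v -3.7 0.663 -0.705
v -2.595 0.259 -1.424
v -3.106 1.147 -1.118
v -3.707 -1.945 1.685
v -3.36 -2.292 1.054
v -2.305 -2.782 1.903
v -2.653 -2.435 2.535
v -3.189 -1.876 1.08
v -2.134 -2.366 1.93
v -3.182 -1.482 1.299
v -2.127 -1.972 2.148
v -3.342 -1.235 1.641
v -2.287 -1.725 2.49
v -3.618 -1.213 1.996
v -2.563 -1.703 2.845
v -3.923 -1.424 2.253
v -2.868 -1.914 3.102
v -4.159 -1.8 2.33
v -3.104 -2.29 3.179
v -4.252 -2.222 2.202
v -3.197 -2.712 3.051
v -4.172 -2.557 1.91
v -3.117 -3.046 2.759
v -3.945 -2.697 1.547
v -2.89 -3.186 2.396
v -3.642 -2.598 1.228
v -2.587 -3.088 2.077
v 4.595 1.095 -3.455
v 4.88 1.447 -2.747
v 3.47 0.556 -1.737
v 3.185 0.205 -2.445
v 4.65 1.685 -2.859
v 3.239 0.794 -1.849
v 4.41 1.821 -3.074
v 3 0.93 -2.064
v 4.202 1.831 -3.354
v 2.792 0.94 -2.344
v 4.063 1.714 -3.652
v 2.652 0.824 -2.642
v 4.015 1.491 -3.916
v 2.605 0.6 -2.906
v 4.068 1.199 -4.101
v 2.657 0.308 -3.091
v 4.211 0.889 -4.173
v 2.801 -0.002 -3.163
v 4.422 0.614 -4.121
v 3.011 -0.276 -3.111
v 4.662 0.423 -3.955
v 3.252 -0.467 -2.945
v 4.89 0.349 -3.701
v 3.48 -0.542 -2.691
v 5.068 0.403 -3.405
v 3.658 -0.488 -2.396
v 5.164 0.577 -3.118
v 3.754 -0.314 -2.108
v 5.161 0.841 -2.889
v 3.751 -0.05 -1.879
v 5.061 1.148 -2.758
v 3.651 0.258 -1.748
v 1.851 3.865 -4.495
v 2.424 4.493 -4.495
v 2.169 3.575 -2.985
v 1.829 4.698 -4.331
v 1.247 4.415 -4.263
v 1.019 3.81 -4.331
v 1.279 3.236 -4.495
v 1.874 3.031 -4.659
v 2.456 3.314 -4.728
v 2.683 3.92 -4.659
f 2 1 5
f 2 5 3
f 3 5 6
f 3 6 4
f 5 1 7
f 5 7 6
f 6 7 8
f 6 8 4
f 7 1 9
f 7 9 8
f 8 9 10
f 8 10 4
f 9 1 11
f 9 11 10
f 10 11 12
f 10 12 4
f 11 1 13
f 11 13 12
f 12 13 14
f 12 14 4
f 13 1 15
f 13 15 14
f 14 15 16
f 14 16 4
f 15 1 17
f 15 17 16
f 16 17 18
f 16 18 4
f 17 1 19
f 17 19 18
f 18 19 20
f 18 20 4
f 19 1 2
f 19 2 20
f 20 2 3
f 20 3 4
f 22 24 21
f 25 22 21
f 21 24 23
f 23 25 21
f 22 28 24
f 26 22 25
f 26 28 22
f 24 28 23
f 27 25 23
f 23 28 27
f 27 26 25
f 28 26 27
f 30 29 33
f 30 33 31
f 31 33 34
f 31 34 32
f 33 29 35
f 33 35 34
f 34 35 36
f 34 36 32
f 35 29 37
f 35 37 36
f 36 37 38
f 36 38 32
f 37 29 39
f 37 39 38
f 38 39 40
f 38 40 32
f 39 29 41
f 39 41 40
f 40 41 42
f 40 42 32
f 41 29 43
f 41 43 42
f 42 43 44
f 42 44 32
f 43 29 45
f 43 45 44
f 44 45 46
f 44 46 32
f 45 29 47
f 45 47 46
f 46 47 48
f 46 48 32
f 47 29 49
f 47 49 48
f 48 49 50
f 48 50 32
f 49 29 51
f 49 51 50
f 50 51 52
f 50 52 32
f 51 29 30
f 51 30 52
f 52 30 31
f 52 31 32
f 54 53 57
f 54 57 55
f 55 57 58
f 55 58 56
f 57 53 59
f 57 59 58
f 58 59 60
f 58 60 56
f 59 53 61
f 59 61 60
f 60 61 62
f 60 62 56
f 61 53 63
f 61 63 62
f 62 63 64
f 62 64 56
f 63 53 65
f 63 65 64
f 64 65 66
f 64 66 56
f 65 53 67
f 65 67 66
f 66 67 68
f 66 68 56
f 67 53 69
f 67 69 68
f 68 69 70
f 68 70 56
f 69 53 71
f 69 71 70
f 70 71 72
f 70 72 56
f 71 53 73
f 71 73 72
f 72 73 74
f 72 74 56
f 73 53 75
f 73 75 74
f 74 75 76
f 74 76 56
f 75 53 77
f 75 77 76
f 76 77 78
f 76 78 56
f 77 53 79
f 77 79 78
f 78 79 80
f 78 80 56
f 79 53 81
f 79 81 80
f 80 81 82
f 80 82 56
f 81 53 83
f 81 83 82
f 82 83 84
f 82 84 56
f 83 53 54
f 83 54 84
f 84 54 55
f 84 55 56
f 86 85 88
f 86 88 87
f 88 85 89
f 88 89 87
f 89 85 90
f 89 90 87
f 90 85 91
f 90 91 87
f 91 85 92
f 91 92 87
f 92 85 93
f 92 93 87
f 93 85 94
f 93 94 87
f 94 85 86
f 94 86 87



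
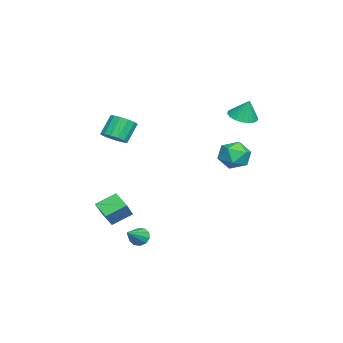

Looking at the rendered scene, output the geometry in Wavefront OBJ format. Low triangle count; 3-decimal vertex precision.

v 2.331 -3.563 2.776
v 2.968 -3.221 3.041
v 2.307 -2.816 4.109
v 1.669 -3.157 3.844
v 2.785 -2.943 2.822
v 2.124 -2.537 3.89
v 2.48 -2.83 2.591
v 1.819 -2.425 3.659
v 2.135 -2.914 2.409
v 1.474 -2.509 3.477
v 1.843 -3.172 2.326
v 1.182 -2.767 3.394
v 1.681 -3.534 2.363
v 1.02 -3.129 3.431
v 1.693 -3.904 2.511
v 1.032 -3.499 3.579
v 1.876 -4.183 2.73
v 1.215 -3.777 3.798
v 2.181 -4.295 2.961
v 1.52 -3.89 4.029
v 2.526 -4.211 3.143
v 1.865 -3.806 4.211
v 2.818 -3.953 3.226
v 2.157 -3.548 4.294
v 2.98 -3.591 3.189
v 2.319 -3.186 4.257
v -2.019 2.517 3.2
v -1.186 2.557 3.034
v -1.801 2.903 4.38
v -1.307 2.903 2.943
v -1.569 3.173 2.902
v -1.92 3.313 2.921
v -2.29 3.295 2.995
v -2.607 3.123 3.11
v -2.807 2.831 3.242
v -2.851 2.477 3.367
v -2.73 2.13 3.458
v -2.468 1.86 3.499
v -2.118 1.72 3.48
v -1.747 1.738 3.406
v -1.43 1.91 3.291
v -1.23 2.202 3.158
v 3.332 -2.089 -3.748
v 3.672 -1.677 -4.02
v 4.488 -2.531 -2.972
v 3.527 -1.523 -3.716
v 3.307 -1.585 -3.424
v 3.097 -1.84 -3.255
v 2.977 -2.19 -3.275
v 2.992 -2.502 -3.476
v 3.137 -2.656 -3.78
v 3.357 -2.594 -4.072
v 3.568 -2.339 -4.24
v 3.688 -1.989 -4.22
v 1.54 -3.871 -3.774
v 0.82 -4.577 -3.243
v 1.004 -2.853 -3.146
v 0.284 -3.56 -2.615
v 2.416 -4.02 -2.785
v 1.696 -4.727 -2.254
v 1.88 -3.003 -2.157
v 1.16 -3.709 -1.626
v -3.788 2.788 -0.066
v -2.813 2.645 0.236
v -3.847 1.215 -0.616
v -2.872 1.072 -0.314
v -3.617 1.193 0.388
v -3.58 2.165 0.728
v -3.08 1.695 -1.108
v -3.043 2.667 -0.768
v -2.376 1.97 -0.408
v -2.707 1.659 0.516
v -3.953 2.201 -0.896
v -4.284 1.89 0.028
f 2 1 5
f 2 5 3
f 3 5 6
f 3 6 4
f 5 1 7
f 5 7 6
f 6 7 8
f 6 8 4
f 7 1 9
f 7 9 8
f 8 9 10
f 8 10 4
f 9 1 11
f 9 11 10
f 10 11 12
f 10 12 4
f 11 1 13
f 11 13 12
f 12 13 14
f 12 14 4
f 13 1 15
f 13 15 14
f 14 15 16
f 14 16 4
f 15 1 17
f 15 17 16
f 16 17 18
f 16 18 4
f 17 1 19
f 17 19 18
f 18 19 20
f 18 20 4
f 19 1 21
f 19 21 20
f 20 21 22
f 20 22 4
f 21 1 23
f 21 23 22
f 22 23 24
f 22 24 4
f 23 1 25
f 23 25 24
f 24 25 26
f 24 26 4
f 25 1 2
f 25 2 26
f 26 2 3
f 26 3 4
f 28 27 30
f 28 30 29
f 30 27 31
f 30 31 29
f 31 27 32
f 31 32 29
f 32 27 33
f 32 33 29
f 33 27 34
f 33 34 29
f 34 27 35
f 34 35 29
f 35 27 36
f 35 36 29
f 36 27 37
f 36 37 29
f 37 27 38
f 37 38 29
f 38 27 39
f 38 39 29
f 39 27 40
f 39 40 29
f 40 27 41
f 40 41 29
f 41 27 42
f 41 42 29
f 42 27 28
f 42 28 29
f 44 43 46
f 44 46 45
f 46 43 47
f 46 47 45
f 47 43 48
f 47 48 45
f 48 43 49
f 48 49 45
f 49 43 50
f 49 50 45
f 50 43 51
f 50 51 45
f 51 43 52
f 51 52 45
f 52 43 53
f 52 53 45
f 53 43 54
f 53 54 45
f 54 43 44
f 54 44 45
f 56 58 55
f 59 56 55
f 55 58 57
f 57 59 55
f 56 62 58
f 60 56 59
f 60 62 56
f 58 62 57
f 61 59 57
f 57 62 61
f 61 60 59
f 62 60 61
f 63 74 68
f 63 68 64
f 63 64 70
f 63 70 73
f 63 73 74
f 64 68 72
f 68 74 67
f 74 73 65
f 73 70 69
f 70 64 71
f 66 72 67
f 66 67 65
f 66 65 69
f 66 69 71
f 66 71 72
f 67 72 68
f 65 67 74
f 69 65 73
f 71 69 70
f 72 71 64



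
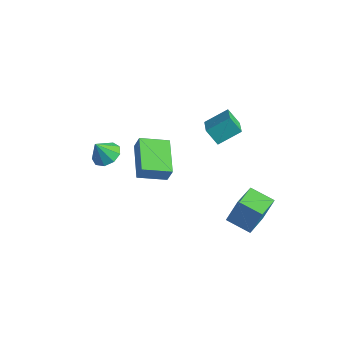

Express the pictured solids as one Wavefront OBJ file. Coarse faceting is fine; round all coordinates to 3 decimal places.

v 2.655 1.586 -3.79
v 2.873 2.203 -2.407
v 1.768 3.343 -4.433
v 1.986 3.959 -3.05
v 3.994 2.101 -4.23
v 4.212 2.717 -2.847
v 3.107 3.857 -4.873
v 3.325 4.474 -3.49
v -0.168 -2.28 3.055
v 0.18 -2.219 3.948
v 0.671 -0.971 2.638
v 1.02 -0.91 3.53
v 1.5 -3.53 2.49
v 1.849 -3.469 3.382
v 2.34 -2.221 2.072
v 2.688 -2.16 2.965
v -3.547 -1.438 -0.712
v -2.697 -1.604 -0.623
v -3.773 -2.002 0.392
v -2.828 -1.077 -0.38
v -3.295 -0.718 -0.293
v -3.88 -0.697 -0.402
v -4.309 -1.022 -0.656
v -4.381 -1.542 -0.936
v -4.063 -2.014 -1.111
v -3.503 -2.216 -1.1
v -2.964 -2.054 -0.907
v -0.512 2.829 1.614
v 0.029 4.007 2.369
v 0.151 3.08 0.747
v 0.691 4.259 1.501
v 0.549 1.981 2.179
v 1.089 3.16 2.933
v 1.211 2.233 1.311
v 1.752 3.411 2.066
f 2 4 1
f 5 2 1
f 1 4 3
f 3 5 1
f 2 8 4
f 6 2 5
f 6 8 2
f 4 8 3
f 7 5 3
f 3 8 7
f 7 6 5
f 8 6 7
f 10 12 9
f 13 10 9
f 9 12 11
f 11 13 9
f 10 16 12
f 14 10 13
f 14 16 10
f 12 16 11
f 15 13 11
f 11 16 15
f 15 14 13
f 16 14 15
f 18 17 20
f 18 20 19
f 20 17 21
f 20 21 19
f 21 17 22
f 21 22 19
f 22 17 23
f 22 23 19
f 23 17 24
f 23 24 19
f 24 17 25
f 24 25 19
f 25 17 26
f 25 26 19
f 26 17 27
f 26 27 19
f 27 17 18
f 27 18 19
f 29 31 28
f 32 29 28
f 28 31 30
f 30 32 28
f 29 35 31
f 33 29 32
f 33 35 29
f 31 35 30
f 34 32 30
f 30 35 34
f 34 33 32
f 35 33 34



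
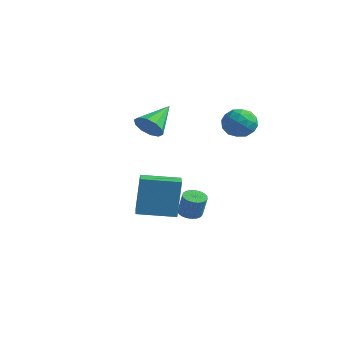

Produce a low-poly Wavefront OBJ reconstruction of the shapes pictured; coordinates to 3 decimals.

v 0.929 -0.403 -4.49
v 1.516 -0.229 -4.679
v 1.937 -0.284 -3.418
v 1.351 -0.457 -3.23
v 1.401 0.006 -4.63
v 1.823 -0.048 -3.37
v 1.205 0.171 -4.557
v 1.627 0.116 -3.297
v 0.961 0.236 -4.473
v 1.383 0.181 -3.213
v 0.712 0.191 -4.392
v 1.133 0.136 -3.131
v 0.5 0.044 -4.327
v 0.922 -0.011 -3.067
v 0.363 -0.181 -4.291
v 0.784 -0.236 -3.031
v 0.323 -0.444 -4.289
v 0.745 -0.499 -3.029
v 0.388 -0.7 -4.322
v 0.81 -0.755 -3.062
v 0.547 -0.905 -4.384
v 0.968 -0.96 -3.124
v 0.772 -1.022 -4.465
v 1.193 -1.077 -3.204
v 1.024 -1.033 -4.549
v 1.445 -1.088 -3.289
v 1.26 -0.934 -4.624
v 1.681 -0.989 -3.364
v 1.438 -0.744 -4.675
v 1.86 -0.799 -3.415
v 1.529 -0.494 -4.695
v 1.95 -0.549 -3.434
v 2.382 -5.226 -2.784
v 2.304 -4.856 -0.627
v 1.489 -4.457 -2.948
v 1.411 -4.087 -0.791
v 3.689 -3.753 -2.989
v 3.611 -3.383 -0.832
v 2.796 -2.984 -3.153
v 2.718 -2.614 -0.996
v -1.535 -0.973 0.875
v -0.665 -0.841 0.892
v -1.805 0.673 1.885
v -0.863 -0.6 0.447
v -1.317 -0.501 0.165
v -1.855 -0.583 0.154
v -2.271 -0.813 0.418
v -2.405 -1.104 0.857
v -2.208 -1.346 1.303
v -1.754 -1.445 1.585
v -1.216 -1.363 1.596
v -0.8 -1.133 1.331
v 1.062 2.512 1.769
v 1.593 3.065 1.163
v 1.947 1.255 1.397
v 2.478 1.808 0.791
v 2.539 1.945 1.757
v 1.991 2.722 1.987
v 1.549 1.598 0.573
v 1.001 2.375 0.803
v 1.894 2.5 0.423
v 2.506 2.715 1.155
v 1.034 1.605 1.405
v 1.646 1.82 2.137
v 1.249 2.899 1.498
v 2.291 1.421 1.062
v 2.326 1.502 1.63
v 2.638 1.827 1.273
v 1.484 2.697 1.983
v 1.796 3.023 1.626
v 2.352 2.364 1.976
v 1.744 1.297 0.934
v 2.056 1.623 0.577
v 0.902 2.493 1.287
v 1.214 2.818 0.93
v 1.188 1.956 0.584
v 1.738 2.892 0.707
v 2.259 2.153 0.489
v 1.713 2.03 0.361
v 1.391 2.486 0.496
v 2.098 3.018 1.138
v 2.619 2.28 0.919
v 2.654 2.36 1.487
v 2.332 2.817 1.622
v 2.275 2.686 0.703
v 0.921 2.04 1.641
v 1.442 1.302 1.422
v 1.208 1.503 0.938
v 0.886 1.96 1.073
v 1.281 2.167 2.071
v 1.802 1.428 1.853
v 2.149 1.834 2.064
v 1.827 2.29 2.199
v 1.265 1.634 1.857
f 2 1 5
f 2 5 3
f 3 5 6
f 3 6 4
f 5 1 7
f 5 7 6
f 6 7 8
f 6 8 4
f 7 1 9
f 7 9 8
f 8 9 10
f 8 10 4
f 9 1 11
f 9 11 10
f 10 11 12
f 10 12 4
f 11 1 13
f 11 13 12
f 12 13 14
f 12 14 4
f 13 1 15
f 13 15 14
f 14 15 16
f 14 16 4
f 15 1 17
f 15 17 16
f 16 17 18
f 16 18 4
f 17 1 19
f 17 19 18
f 18 19 20
f 18 20 4
f 19 1 21
f 19 21 20
f 20 21 22
f 20 22 4
f 21 1 23
f 21 23 22
f 22 23 24
f 22 24 4
f 23 1 25
f 23 25 24
f 24 25 26
f 24 26 4
f 25 1 27
f 25 27 26
f 26 27 28
f 26 28 4
f 27 1 29
f 27 29 28
f 28 29 30
f 28 30 4
f 29 1 31
f 29 31 30
f 30 31 32
f 30 32 4
f 31 1 2
f 31 2 32
f 32 2 3
f 32 3 4
f 34 36 33
f 37 34 33
f 33 36 35
f 35 37 33
f 34 40 36
f 38 34 37
f 38 40 34
f 36 40 35
f 39 37 35
f 35 40 39
f 39 38 37
f 40 38 39
f 42 41 44
f 42 44 43
f 44 41 45
f 44 45 43
f 45 41 46
f 45 46 43
f 46 41 47
f 46 47 43
f 47 41 48
f 47 48 43
f 48 41 49
f 48 49 43
f 49 41 50
f 49 50 43
f 50 41 51
f 50 51 43
f 51 41 52
f 51 52 43
f 52 41 42
f 52 42 43
f 53 90 69
f 90 64 93
f 69 93 58
f 90 93 69
f 53 69 65
f 69 58 70
f 65 70 54
f 69 70 65
f 53 65 74
f 65 54 75
f 74 75 60
f 65 75 74
f 53 74 86
f 74 60 89
f 86 89 63
f 74 89 86
f 53 86 90
f 86 63 94
f 90 94 64
f 86 94 90
f 54 70 81
f 70 58 84
f 81 84 62
f 70 84 81
f 58 93 71
f 93 64 92
f 71 92 57
f 93 92 71
f 64 94 91
f 94 63 87
f 91 87 55
f 94 87 91
f 63 89 88
f 89 60 76
f 88 76 59
f 89 76 88
f 60 75 80
f 75 54 77
f 80 77 61
f 75 77 80
f 56 82 68
f 82 62 83
f 68 83 57
f 82 83 68
f 56 68 66
f 68 57 67
f 66 67 55
f 68 67 66
f 56 66 73
f 66 55 72
f 73 72 59
f 66 72 73
f 56 73 78
f 73 59 79
f 78 79 61
f 73 79 78
f 56 78 82
f 78 61 85
f 82 85 62
f 78 85 82
f 57 83 71
f 83 62 84
f 71 84 58
f 83 84 71
f 55 67 91
f 67 57 92
f 91 92 64
f 67 92 91
f 59 72 88
f 72 55 87
f 88 87 63
f 72 87 88
f 61 79 80
f 79 59 76
f 80 76 60
f 79 76 80
f 62 85 81
f 85 61 77
f 81 77 54
f 85 77 81



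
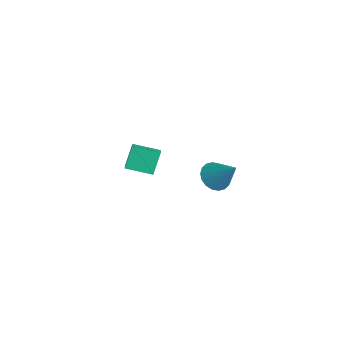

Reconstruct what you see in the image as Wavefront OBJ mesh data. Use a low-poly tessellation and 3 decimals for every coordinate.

v 3.138 -0.867 2.181
v 3.854 -1.329 1.783
v 4.362 -0.193 3.599
v 3.867 -0.956 1.594
v 3.736 -0.565 1.522
v 3.487 -0.234 1.58
v 3.169 -0.029 1.757
v 2.844 0.011 2.018
v 2.578 -0.124 2.311
v 2.423 -0.405 2.579
v 2.409 -0.778 2.768
v 2.54 -1.169 2.841
v 2.79 -1.5 2.783
v 3.108 -1.705 2.606
v 3.433 -1.745 2.345
v 3.699 -1.61 2.051
v -4.702 -2.94 -0.26
v -3.897 -3.202 0.194
v -4.012 -1.505 -0.654
v -3.207 -1.768 -0.201
v -4.153 -3.572 -1.599
v -3.348 -3.835 -1.146
v -3.463 -2.138 -1.994
v -2.658 -2.4 -1.54
f 2 1 4
f 2 4 3
f 4 1 5
f 4 5 3
f 5 1 6
f 5 6 3
f 6 1 7
f 6 7 3
f 7 1 8
f 7 8 3
f 8 1 9
f 8 9 3
f 9 1 10
f 9 10 3
f 10 1 11
f 10 11 3
f 11 1 12
f 11 12 3
f 12 1 13
f 12 13 3
f 13 1 14
f 13 14 3
f 14 1 15
f 14 15 3
f 15 1 16
f 15 16 3
f 16 1 2
f 16 2 3
f 18 20 17
f 21 18 17
f 17 20 19
f 19 21 17
f 18 24 20
f 22 18 21
f 22 24 18
f 20 24 19
f 23 21 19
f 19 24 23
f 23 22 21
f 24 22 23



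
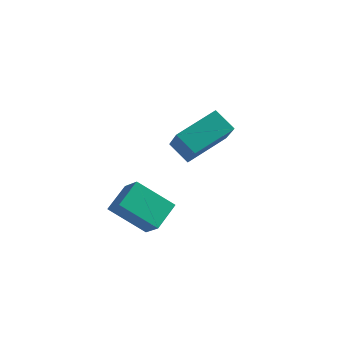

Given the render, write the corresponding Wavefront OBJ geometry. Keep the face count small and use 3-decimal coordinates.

v -0.21 -2.353 -3.042
v 0.041 -1.192 -2.467
v -0.889 -1.833 -3.796
v -0.638 -0.672 -3.22
v 1.218 -2.108 -4.16
v 1.469 -0.947 -3.584
v 0.539 -1.588 -4.913
v 0.79 -0.427 -4.338
v 0.826 2.211 -3.376
v -0.034 2.499 -2.702
v 1.886 3.71 -2.662
v 1.026 3.998 -1.989
v 1.534 1.042 -1.971
v 0.674 1.33 -1.298
v 2.594 2.541 -1.258
v 1.734 2.829 -0.584
f 2 4 1
f 5 2 1
f 1 4 3
f 3 5 1
f 2 8 4
f 6 2 5
f 6 8 2
f 4 8 3
f 7 5 3
f 3 8 7
f 7 6 5
f 8 6 7
f 10 12 9
f 13 10 9
f 9 12 11
f 11 13 9
f 10 16 12
f 14 10 13
f 14 16 10
f 12 16 11
f 15 13 11
f 11 16 15
f 15 14 13
f 16 14 15



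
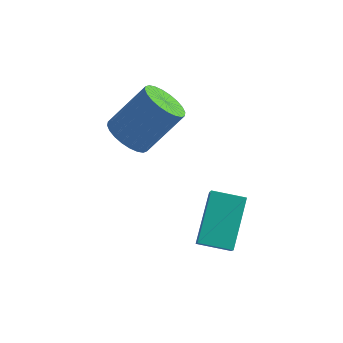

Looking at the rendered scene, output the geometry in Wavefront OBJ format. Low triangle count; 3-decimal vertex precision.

v -3.36 -1.238 -1.512
v -2.86 -0.758 -2.161
v -1.76 0.238 -0.578
v -2.26 -0.242 0.072
v -3.146 -0.529 -2.106
v -2.046 0.467 -0.523
v -3.465 -0.408 -1.961
v -2.365 0.588 -0.378
v -3.768 -0.413 -1.747
v -2.668 0.583 -0.164
v -4.009 -0.544 -1.498
v -2.908 0.452 0.085
v -4.151 -0.78 -1.25
v -3.05 0.216 0.333
v -4.172 -1.087 -1.042
v -3.072 -0.091 0.541
v -4.07 -1.416 -0.906
v -2.97 -0.42 0.677
v -3.86 -1.718 -0.862
v -2.76 -0.722 0.721
v -3.574 -1.947 -0.917
v -2.474 -0.951 0.666
v -3.255 -2.068 -1.062
v -2.155 -1.072 0.521
v -2.952 -2.063 -1.276
v -1.852 -1.067 0.307
v -2.712 -1.932 -1.525
v -1.611 -0.936 0.058
v -2.57 -1.696 -1.773
v -1.469 -0.7 -0.19
v -2.548 -1.389 -1.981
v -1.448 -0.393 -0.398
v -2.65 -1.06 -2.117
v -1.55 -0.064 -0.534
v 0.24 -3.927 -4.013
v 0.587 -4.737 -2.925
v 0.134 -2.204 -2.699
v 0.482 -3.013 -1.61
v 1.478 -3.687 -4.23
v 1.826 -4.496 -3.141
v 1.373 -1.963 -2.915
v 1.72 -2.773 -1.827
f 2 1 5
f 2 5 3
f 3 5 6
f 3 6 4
f 5 1 7
f 5 7 6
f 6 7 8
f 6 8 4
f 7 1 9
f 7 9 8
f 8 9 10
f 8 10 4
f 9 1 11
f 9 11 10
f 10 11 12
f 10 12 4
f 11 1 13
f 11 13 12
f 12 13 14
f 12 14 4
f 13 1 15
f 13 15 14
f 14 15 16
f 14 16 4
f 15 1 17
f 15 17 16
f 16 17 18
f 16 18 4
f 17 1 19
f 17 19 18
f 18 19 20
f 18 20 4
f 19 1 21
f 19 21 20
f 20 21 22
f 20 22 4
f 21 1 23
f 21 23 22
f 22 23 24
f 22 24 4
f 23 1 25
f 23 25 24
f 24 25 26
f 24 26 4
f 25 1 27
f 25 27 26
f 26 27 28
f 26 28 4
f 27 1 29
f 27 29 28
f 28 29 30
f 28 30 4
f 29 1 31
f 29 31 30
f 30 31 32
f 30 32 4
f 31 1 33
f 31 33 32
f 32 33 34
f 32 34 4
f 33 1 2
f 33 2 34
f 34 2 3
f 34 3 4
f 36 38 35
f 39 36 35
f 35 38 37
f 37 39 35
f 36 42 38
f 40 36 39
f 40 42 36
f 38 42 37
f 41 39 37
f 37 42 41
f 41 40 39
f 42 40 41



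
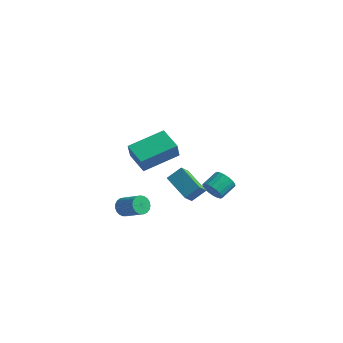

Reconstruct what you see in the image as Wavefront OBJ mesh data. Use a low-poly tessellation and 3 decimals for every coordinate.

v 2.449 -2.806 0.349
v 2.925 -2.183 0.986
v 2.438 -2.166 -0.269
v 2.914 -1.543 0.367
v 3.966 -3.357 -0.247
v 4.442 -2.734 0.389
v 3.955 -2.717 -0.866
v 4.431 -2.094 -0.229
v 1.027 -4.017 2.19
v 1.197 -4.446 3.2
v 1.995 -2.238 2.782
v 2.165 -2.666 3.792
v 2.235 -4.534 1.768
v 2.405 -4.962 2.778
v 3.203 -2.754 2.36
v 3.373 -3.183 3.37
v 1.691 2.574 -4.065
v 2.126 2.746 -4.6
v 2.304 3.758 -4.129
v 1.869 3.586 -3.595
v 1.844 2.844 -4.704
v 2.022 3.856 -4.233
v 1.532 2.889 -4.682
v 1.71 3.901 -4.211
v 1.251 2.871 -4.537
v 1.429 3.883 -4.067
v 1.058 2.794 -4.299
v 1.236 3.806 -3.829
v 0.99 2.674 -4.015
v 1.168 3.686 -3.545
v 1.061 2.534 -3.741
v 1.239 3.546 -3.27
v 1.256 2.402 -3.531
v 1.434 3.414 -3.06
v 1.538 2.304 -3.427
v 1.716 3.316 -2.956
v 1.85 2.259 -3.449
v 2.028 3.271 -2.978
v 2.131 2.277 -3.593
v 2.309 3.289 -3.123
v 2.324 2.354 -3.831
v 2.502 3.366 -3.361
v 2.392 2.474 -4.115
v 2.57 3.486 -3.645
v 2.321 2.614 -4.39
v 2.499 3.626 -3.919
v -1.247 -1.578 -4.149
v -0.954 -1.765 -4.663
v 0.299 -1.889 -3.905
v 0.007 -1.702 -3.391
v -0.923 -1.509 -4.673
v 0.331 -1.633 -3.915
v -0.947 -1.266 -4.593
v 0.306 -1.389 -3.835
v -1.024 -1.076 -4.436
v 0.23 -1.2 -3.678
v -1.138 -0.973 -4.229
v 0.115 -1.097 -3.471
v -1.272 -0.975 -4.009
v -0.018 -1.098 -3.251
v -1.401 -1.081 -3.812
v -0.148 -1.205 -3.055
v -1.504 -1.273 -3.674
v -0.25 -1.397 -2.916
v -1.562 -1.518 -3.618
v -0.308 -1.641 -2.86
v -1.565 -1.773 -3.654
v -0.312 -1.897 -2.896
v -1.514 -1.995 -3.775
v -0.26 -2.118 -3.017
v -1.416 -2.144 -3.961
v -0.163 -2.268 -3.203
v -1.289 -2.196 -4.18
v -0.036 -2.32 -3.422
v -1.155 -2.141 -4.393
v 0.099 -2.265 -3.635
v -1.037 -1.988 -4.564
v 0.217 -2.112 -3.806
f 2 4 1
f 5 2 1
f 1 4 3
f 3 5 1
f 2 8 4
f 6 2 5
f 6 8 2
f 4 8 3
f 7 5 3
f 3 8 7
f 7 6 5
f 8 6 7
f 10 12 9
f 13 10 9
f 9 12 11
f 11 13 9
f 10 16 12
f 14 10 13
f 14 16 10
f 12 16 11
f 15 13 11
f 11 16 15
f 15 14 13
f 16 14 15
f 18 17 21
f 18 21 19
f 19 21 22
f 19 22 20
f 21 17 23
f 21 23 22
f 22 23 24
f 22 24 20
f 23 17 25
f 23 25 24
f 24 25 26
f 24 26 20
f 25 17 27
f 25 27 26
f 26 27 28
f 26 28 20
f 27 17 29
f 27 29 28
f 28 29 30
f 28 30 20
f 29 17 31
f 29 31 30
f 30 31 32
f 30 32 20
f 31 17 33
f 31 33 32
f 32 33 34
f 32 34 20
f 33 17 35
f 33 35 34
f 34 35 36
f 34 36 20
f 35 17 37
f 35 37 36
f 36 37 38
f 36 38 20
f 37 17 39
f 37 39 38
f 38 39 40
f 38 40 20
f 39 17 41
f 39 41 40
f 40 41 42
f 40 42 20
f 41 17 43
f 41 43 42
f 42 43 44
f 42 44 20
f 43 17 45
f 43 45 44
f 44 45 46
f 44 46 20
f 45 17 18
f 45 18 46
f 46 18 19
f 46 19 20
f 48 47 51
f 48 51 49
f 49 51 52
f 49 52 50
f 51 47 53
f 51 53 52
f 52 53 54
f 52 54 50
f 53 47 55
f 53 55 54
f 54 55 56
f 54 56 50
f 55 47 57
f 55 57 56
f 56 57 58
f 56 58 50
f 57 47 59
f 57 59 58
f 58 59 60
f 58 60 50
f 59 47 61
f 59 61 60
f 60 61 62
f 60 62 50
f 61 47 63
f 61 63 62
f 62 63 64
f 62 64 50
f 63 47 65
f 63 65 64
f 64 65 66
f 64 66 50
f 65 47 67
f 65 67 66
f 66 67 68
f 66 68 50
f 67 47 69
f 67 69 68
f 68 69 70
f 68 70 50
f 69 47 71
f 69 71 70
f 70 71 72
f 70 72 50
f 71 47 73
f 71 73 72
f 72 73 74
f 72 74 50
f 73 47 75
f 73 75 74
f 74 75 76
f 74 76 50
f 75 47 77
f 75 77 76
f 76 77 78
f 76 78 50
f 77 47 48
f 77 48 78
f 78 48 49
f 78 49 50



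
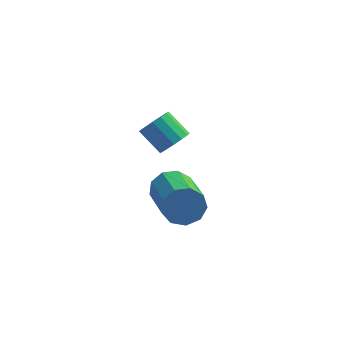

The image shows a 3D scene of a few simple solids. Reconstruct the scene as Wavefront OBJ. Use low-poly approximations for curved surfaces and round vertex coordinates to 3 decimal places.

v -3.495 3.989 -3.627
v -2.975 3.956 -4.153
v -2.286 2.138 -3.358
v -2.805 2.171 -2.833
v -2.796 4.201 -3.748
v -2.107 2.383 -2.953
v -2.944 4.347 -3.286
v -2.255 2.529 -2.491
v -3.35 4.325 -2.984
v -2.661 2.507 -2.189
v -3.823 4.146 -2.983
v -3.134 2.328 -2.188
v -4.143 3.893 -3.284
v -3.454 2.076 -2.489
v -4.159 3.685 -3.745
v -3.47 1.868 -2.95
v -3.865 3.619 -4.151
v -3.175 1.802 -3.356
v -3.397 3.726 -4.312
v -2.708 1.909 -3.518
v -3.174 2.641 -0.16
v -2.92 2.368 0.284
v -3.632 2.746 0.924
v -3.886 3.019 0.48
v -2.787 2.637 0.272
v -3.5 3.015 0.913
v -2.758 2.907 0.145
v -3.471 3.285 0.785
v -2.841 3.106 -0.064
v -3.554 3.484 0.576
v -3.012 3.181 -0.299
v -3.725 3.559 0.341
v -3.227 3.11 -0.497
v -3.94 3.488 0.144
v -3.428 2.914 -0.604
v -4.14 3.292 0.036
v -3.56 2.645 -0.593
v -4.273 3.023 0.048
v -3.589 2.375 -0.465
v -4.302 2.753 0.175
v -3.506 2.176 -0.256
v -4.219 2.554 0.384
v -3.335 2.101 -0.021
v -4.048 2.479 0.619
v -3.12 2.172 0.176
v -3.833 2.55 0.817
f 2 1 5
f 2 5 3
f 3 5 6
f 3 6 4
f 5 1 7
f 5 7 6
f 6 7 8
f 6 8 4
f 7 1 9
f 7 9 8
f 8 9 10
f 8 10 4
f 9 1 11
f 9 11 10
f 10 11 12
f 10 12 4
f 11 1 13
f 11 13 12
f 12 13 14
f 12 14 4
f 13 1 15
f 13 15 14
f 14 15 16
f 14 16 4
f 15 1 17
f 15 17 16
f 16 17 18
f 16 18 4
f 17 1 19
f 17 19 18
f 18 19 20
f 18 20 4
f 19 1 2
f 19 2 20
f 20 2 3
f 20 3 4
f 22 21 25
f 22 25 23
f 23 25 26
f 23 26 24
f 25 21 27
f 25 27 26
f 26 27 28
f 26 28 24
f 27 21 29
f 27 29 28
f 28 29 30
f 28 30 24
f 29 21 31
f 29 31 30
f 30 31 32
f 30 32 24
f 31 21 33
f 31 33 32
f 32 33 34
f 32 34 24
f 33 21 35
f 33 35 34
f 34 35 36
f 34 36 24
f 35 21 37
f 35 37 36
f 36 37 38
f 36 38 24
f 37 21 39
f 37 39 38
f 38 39 40
f 38 40 24
f 39 21 41
f 39 41 40
f 40 41 42
f 40 42 24
f 41 21 43
f 41 43 42
f 42 43 44
f 42 44 24
f 43 21 45
f 43 45 44
f 44 45 46
f 44 46 24
f 45 21 22
f 45 22 46
f 46 22 23
f 46 23 24



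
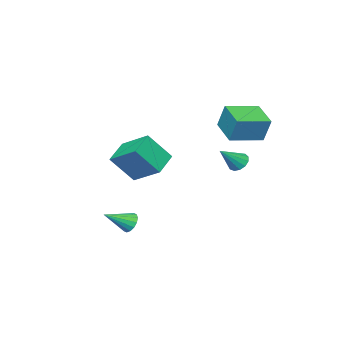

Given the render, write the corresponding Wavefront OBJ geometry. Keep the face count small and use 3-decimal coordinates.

v -0.013 -2.225 -2.913
v 0.341 -1.907 -3.208
v 1.053 -2.795 -2.247
v 0.278 -1.75 -2.973
v 0.137 -1.721 -2.721
v -0.044 -1.826 -2.521
v -0.217 -2.038 -2.426
v -0.335 -2.301 -2.462
v -0.367 -2.543 -2.618
v -0.304 -2.7 -2.853
v -0.163 -2.729 -3.105
v 0.019 -2.624 -3.305
v 0.191 -2.412 -3.4
v 0.31 -2.149 -3.364
v -2.226 -4.635 0.648
v -2.239 -3.139 1.476
v -3.021 -3.919 -0.66
v -3.034 -2.423 0.168
v -1.026 -4.317 0.092
v -1.039 -2.821 0.92
v -1.821 -3.601 -1.216
v -1.834 -2.105 -0.388
v -4.451 0.838 2.412
v -4.384 1.297 3.605
v -3.781 2.025 1.917
v -3.714 2.484 3.11
v -3.026 0.116 2.61
v -2.959 0.575 3.803
v -2.356 1.303 2.115
v -2.289 1.762 3.308
v -3.856 0.638 0.291
v -3.531 0.979 0.008
v -2.844 0.402 1.169
v -3.675 1.153 0.221
v -3.877 1.162 0.456
v -4.072 1.006 0.639
v -4.198 0.732 0.712
v -4.216 0.429 0.651
v -4.12 0.192 0.476
v -3.94 0.097 0.242
v -3.733 0.173 0.024
v -3.565 0.397 -0.109
v -3.49 0.698 -0.115
f 2 1 4
f 2 4 3
f 4 1 5
f 4 5 3
f 5 1 6
f 5 6 3
f 6 1 7
f 6 7 3
f 7 1 8
f 7 8 3
f 8 1 9
f 8 9 3
f 9 1 10
f 9 10 3
f 10 1 11
f 10 11 3
f 11 1 12
f 11 12 3
f 12 1 13
f 12 13 3
f 13 1 14
f 13 14 3
f 14 1 2
f 14 2 3
f 16 18 15
f 19 16 15
f 15 18 17
f 17 19 15
f 16 22 18
f 20 16 19
f 20 22 16
f 18 22 17
f 21 19 17
f 17 22 21
f 21 20 19
f 22 20 21
f 24 26 23
f 27 24 23
f 23 26 25
f 25 27 23
f 24 30 26
f 28 24 27
f 28 30 24
f 26 30 25
f 29 27 25
f 25 30 29
f 29 28 27
f 30 28 29
f 32 31 34
f 32 34 33
f 34 31 35
f 34 35 33
f 35 31 36
f 35 36 33
f 36 31 37
f 36 37 33
f 37 31 38
f 37 38 33
f 38 31 39
f 38 39 33
f 39 31 40
f 39 40 33
f 40 31 41
f 40 41 33
f 41 31 42
f 41 42 33
f 42 31 43
f 42 43 33
f 43 31 32
f 43 32 33



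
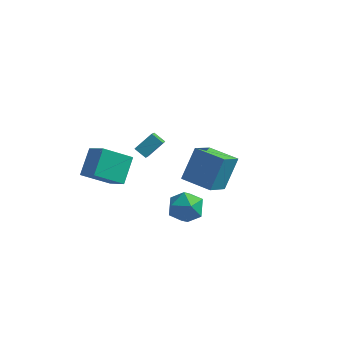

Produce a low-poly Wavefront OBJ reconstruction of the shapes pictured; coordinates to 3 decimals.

v -0.183 1.432 -2.509
v 0.512 1.088 -3.25
v -0.652 -0.208 -2.19
v 0.043 -0.552 -2.931
v 0.402 -0.125 -2.014
v 0.692 0.888 -2.212
v -0.832 -0.008 -3.228
v -0.542 1.005 -3.426
v 0.112 0.199 -3.694
v 0.874 0.126 -2.944
v -1.014 0.754 -2.496
v -0.252 0.681 -1.746
v -2.861 2.139 -0.891
v -3.536 2.304 -0.475
v -3.249 3.614 -2.106
v -3.924 3.779 -1.69
v -2.196 2.941 -0.13
v -2.871 3.106 0.286
v -2.584 4.416 -1.345
v -3.259 4.581 -0.929
v -3.058 -2.507 0.911
v -4.337 -3.244 1.852
v -3.047 -1.223 1.931
v -4.326 -1.959 2.872
v -2.054 -3.181 1.748
v -3.333 -3.917 2.689
v -2.043 -1.896 2.768
v -3.322 -2.633 3.709
v 0.971 -3.367 3.239
v 1.306 -2.298 4.786
v 1.276 -2.015 2.238
v 1.611 -0.945 3.785
v 2.569 -3.775 3.175
v 2.904 -2.705 4.722
v 2.874 -2.422 2.174
v 3.209 -1.353 3.721
f 1 12 6
f 1 6 2
f 1 2 8
f 1 8 11
f 1 11 12
f 2 6 10
f 6 12 5
f 12 11 3
f 11 8 7
f 8 2 9
f 4 10 5
f 4 5 3
f 4 3 7
f 4 7 9
f 4 9 10
f 5 10 6
f 3 5 12
f 7 3 11
f 9 7 8
f 10 9 2
f 14 16 13
f 17 14 13
f 13 16 15
f 15 17 13
f 14 20 16
f 18 14 17
f 18 20 14
f 16 20 15
f 19 17 15
f 15 20 19
f 19 18 17
f 20 18 19
f 22 24 21
f 25 22 21
f 21 24 23
f 23 25 21
f 22 28 24
f 26 22 25
f 26 28 22
f 24 28 23
f 27 25 23
f 23 28 27
f 27 26 25
f 28 26 27
f 30 32 29
f 33 30 29
f 29 32 31
f 31 33 29
f 30 36 32
f 34 30 33
f 34 36 30
f 32 36 31
f 35 33 31
f 31 36 35
f 35 34 33
f 36 34 35

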